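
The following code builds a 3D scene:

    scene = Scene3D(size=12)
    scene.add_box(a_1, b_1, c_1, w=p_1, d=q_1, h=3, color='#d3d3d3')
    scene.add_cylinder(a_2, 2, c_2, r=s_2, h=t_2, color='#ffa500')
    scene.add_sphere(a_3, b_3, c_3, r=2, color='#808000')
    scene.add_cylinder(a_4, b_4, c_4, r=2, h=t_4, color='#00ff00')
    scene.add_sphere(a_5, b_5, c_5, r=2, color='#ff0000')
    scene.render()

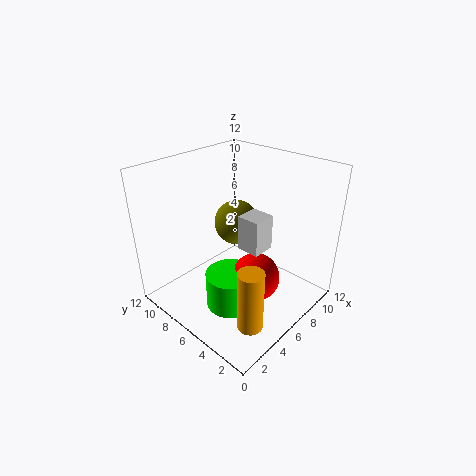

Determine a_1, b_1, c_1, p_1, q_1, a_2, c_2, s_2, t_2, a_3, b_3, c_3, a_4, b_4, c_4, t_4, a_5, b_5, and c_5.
a_1 = 6, b_1 = 4, c_1 = 5, p_1 = 2, q_1 = 2, a_2 = 3, c_2 = 1, s_2 = 1, t_2 = 5, a_3 = 8, b_3 = 8, c_3 = 6, a_4 = 4, b_4 = 5, c_4 = 1, t_4 = 3, a_5 = 6, b_5 = 4, c_5 = 3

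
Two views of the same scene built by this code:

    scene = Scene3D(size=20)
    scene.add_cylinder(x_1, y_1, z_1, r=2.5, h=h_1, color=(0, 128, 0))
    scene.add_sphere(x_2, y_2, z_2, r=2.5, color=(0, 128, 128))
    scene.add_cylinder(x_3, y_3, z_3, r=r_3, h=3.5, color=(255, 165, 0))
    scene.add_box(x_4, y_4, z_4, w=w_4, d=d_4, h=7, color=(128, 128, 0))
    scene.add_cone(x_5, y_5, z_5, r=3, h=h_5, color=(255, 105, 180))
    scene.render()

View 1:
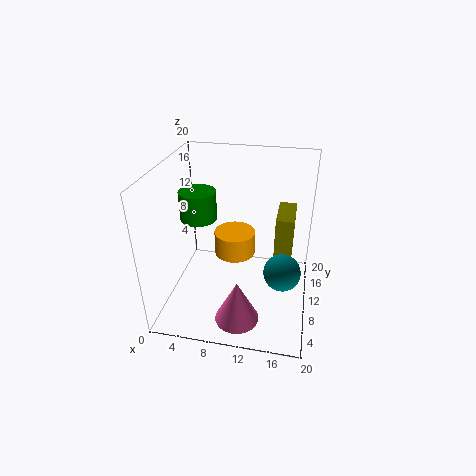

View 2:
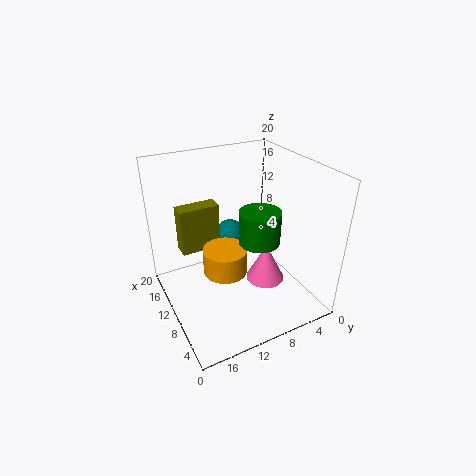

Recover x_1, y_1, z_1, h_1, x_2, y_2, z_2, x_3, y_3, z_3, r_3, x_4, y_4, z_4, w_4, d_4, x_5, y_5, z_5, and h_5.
x_1 = 4.5
y_1 = 10
z_1 = 12.5
h_1 = 4
x_2 = 16.5
y_2 = 8
z_2 = 6.5
x_3 = 9
y_3 = 12.5
z_3 = 6
r_3 = 3
x_4 = 15
y_4 = 10.5
z_4 = 6
w_4 = 2.5
d_4 = 6
x_5 = 11
y_5 = 4.5
z_5 = 0.5
h_5 = 6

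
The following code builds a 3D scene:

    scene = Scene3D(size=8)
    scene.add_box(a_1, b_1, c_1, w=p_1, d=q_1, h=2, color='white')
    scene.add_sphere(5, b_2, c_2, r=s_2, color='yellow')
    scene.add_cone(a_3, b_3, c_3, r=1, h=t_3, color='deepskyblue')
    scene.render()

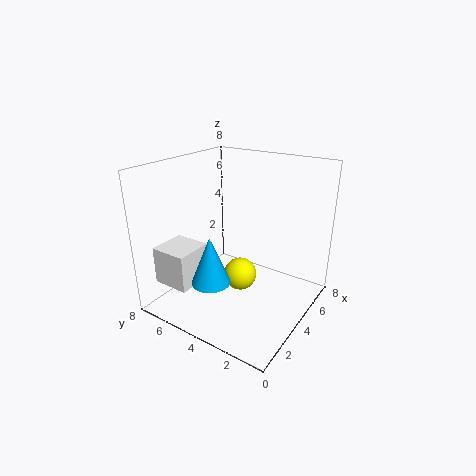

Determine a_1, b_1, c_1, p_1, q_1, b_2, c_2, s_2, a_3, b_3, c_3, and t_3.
a_1 = 0.5
b_1 = 5
c_1 = 2
p_1 = 2
q_1 = 2
b_2 = 4.5
c_2 = 1
s_2 = 1
a_3 = 1.5
b_3 = 4
c_3 = 2.5
t_3 = 2.5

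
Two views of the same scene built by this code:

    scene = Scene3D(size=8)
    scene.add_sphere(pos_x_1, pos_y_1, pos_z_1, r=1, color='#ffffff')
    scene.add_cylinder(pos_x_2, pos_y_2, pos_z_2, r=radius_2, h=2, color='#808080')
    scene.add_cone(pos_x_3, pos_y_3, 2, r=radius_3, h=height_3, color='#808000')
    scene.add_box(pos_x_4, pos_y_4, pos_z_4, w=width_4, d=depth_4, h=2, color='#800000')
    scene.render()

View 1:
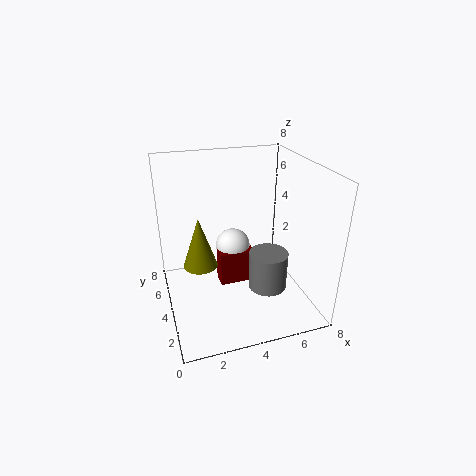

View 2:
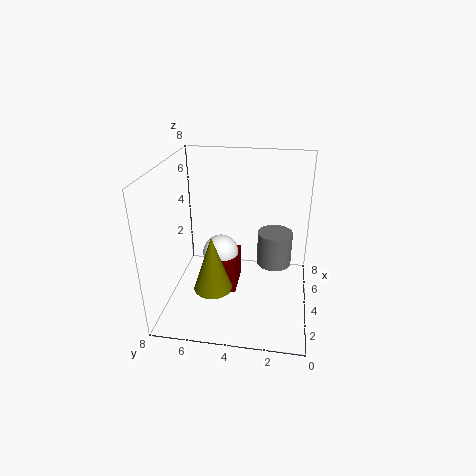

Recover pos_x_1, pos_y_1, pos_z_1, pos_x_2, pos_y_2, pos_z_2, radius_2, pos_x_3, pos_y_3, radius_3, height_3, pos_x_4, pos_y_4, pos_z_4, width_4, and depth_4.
pos_x_1 = 4, pos_y_1 = 5, pos_z_1 = 3, pos_x_2 = 5, pos_y_2 = 2, pos_z_2 = 2, radius_2 = 1, pos_x_3 = 2, pos_y_3 = 5, radius_3 = 1, height_3 = 3, pos_x_4 = 3, pos_y_4 = 4, pos_z_4 = 1, width_4 = 2, depth_4 = 1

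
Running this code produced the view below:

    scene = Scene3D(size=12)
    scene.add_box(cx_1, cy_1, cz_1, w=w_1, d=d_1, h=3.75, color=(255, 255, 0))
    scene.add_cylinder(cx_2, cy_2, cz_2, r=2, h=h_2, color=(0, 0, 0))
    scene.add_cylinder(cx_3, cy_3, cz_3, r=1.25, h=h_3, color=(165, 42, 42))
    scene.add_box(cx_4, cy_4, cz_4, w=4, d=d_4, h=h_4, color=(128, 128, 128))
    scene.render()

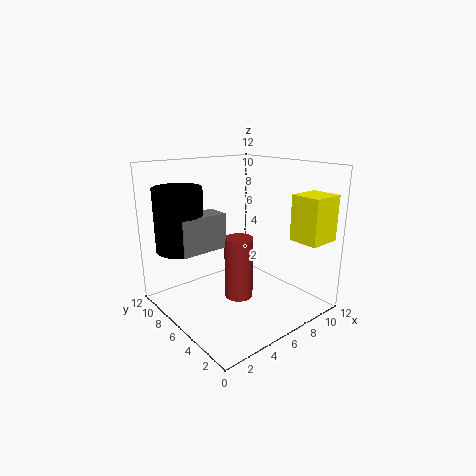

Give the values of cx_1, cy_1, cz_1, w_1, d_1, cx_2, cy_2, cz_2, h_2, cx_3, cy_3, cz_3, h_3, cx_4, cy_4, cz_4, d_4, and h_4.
cx_1 = 9, cy_1 = 0.5, cz_1 = 6, w_1 = 2.75, d_1 = 2.5, cx_2 = 2.25, cy_2 = 9, cz_2 = 5, h_2 = 5.25, cx_3 = 6.5, cy_3 = 6.5, cz_3 = 0.25, h_3 = 5.5, cx_4 = 1.5, cy_4 = 7, cz_4 = 5, d_4 = 2, h_4 = 3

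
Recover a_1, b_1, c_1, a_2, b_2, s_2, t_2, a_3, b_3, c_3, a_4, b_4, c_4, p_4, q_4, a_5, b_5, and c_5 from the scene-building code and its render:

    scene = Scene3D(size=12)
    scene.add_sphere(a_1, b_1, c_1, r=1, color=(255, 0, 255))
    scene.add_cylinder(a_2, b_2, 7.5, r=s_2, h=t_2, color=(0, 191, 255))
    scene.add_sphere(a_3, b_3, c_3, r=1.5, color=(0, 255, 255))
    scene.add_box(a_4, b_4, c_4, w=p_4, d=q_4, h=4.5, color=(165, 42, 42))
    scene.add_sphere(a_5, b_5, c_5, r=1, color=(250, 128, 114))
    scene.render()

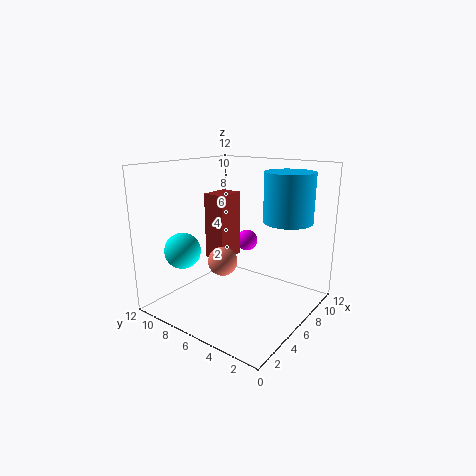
a_1 = 9.5, b_1 = 7.5, c_1 = 4.5, a_2 = 8, b_2 = 2.5, s_2 = 2, t_2 = 4, a_3 = 3, b_3 = 9.5, c_3 = 5, a_4 = 1.5, b_4 = 4, c_4 = 6, p_4 = 2, q_4 = 1.5, a_5 = 1.5, b_5 = 4, c_5 = 6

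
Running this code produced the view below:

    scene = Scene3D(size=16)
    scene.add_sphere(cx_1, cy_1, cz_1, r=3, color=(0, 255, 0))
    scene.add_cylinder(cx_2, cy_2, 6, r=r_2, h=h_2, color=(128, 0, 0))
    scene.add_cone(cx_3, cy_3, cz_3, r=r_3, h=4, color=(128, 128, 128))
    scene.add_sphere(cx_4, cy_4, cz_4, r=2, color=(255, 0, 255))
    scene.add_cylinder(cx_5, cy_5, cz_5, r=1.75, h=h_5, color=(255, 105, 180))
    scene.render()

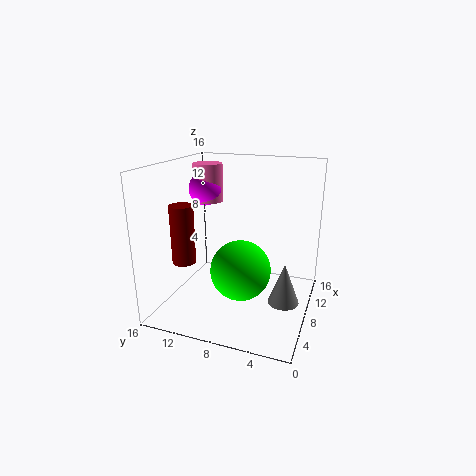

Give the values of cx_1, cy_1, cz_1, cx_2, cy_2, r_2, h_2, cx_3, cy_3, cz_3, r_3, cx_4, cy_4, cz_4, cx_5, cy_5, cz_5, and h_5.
cx_1 = 4, cy_1 = 6.25, cz_1 = 6.25, cx_2 = 4.25, cy_2 = 12.75, r_2 = 1.25, h_2 = 6.25, cx_3 = 3.75, cy_3 = 1.75, cz_3 = 3.75, r_3 = 1.5, cx_4 = 11, cy_4 = 13.25, cz_4 = 12.5, cx_5 = 11.25, cy_5 = 13, cz_5 = 11, h_5 = 4.5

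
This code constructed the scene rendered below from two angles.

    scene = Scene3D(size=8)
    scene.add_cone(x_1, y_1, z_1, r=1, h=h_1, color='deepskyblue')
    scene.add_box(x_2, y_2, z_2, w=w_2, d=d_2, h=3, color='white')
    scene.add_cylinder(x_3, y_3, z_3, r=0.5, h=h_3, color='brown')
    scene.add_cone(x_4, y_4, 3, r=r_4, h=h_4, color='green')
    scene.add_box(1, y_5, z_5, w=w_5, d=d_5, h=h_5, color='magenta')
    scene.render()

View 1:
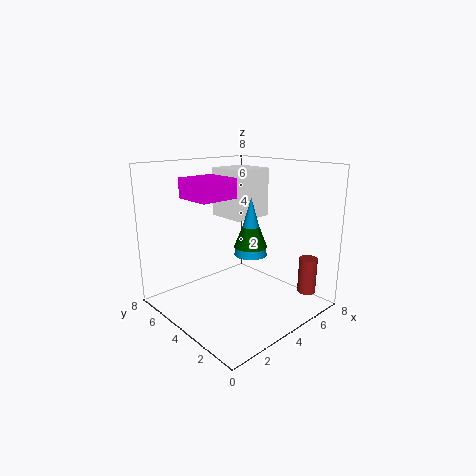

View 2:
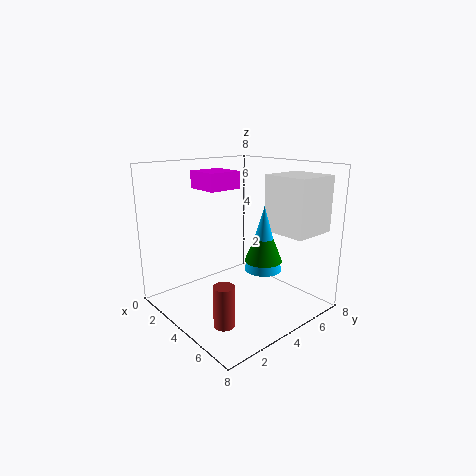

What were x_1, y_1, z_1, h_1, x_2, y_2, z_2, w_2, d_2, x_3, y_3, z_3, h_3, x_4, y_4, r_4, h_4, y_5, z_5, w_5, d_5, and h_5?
x_1 = 5.5; y_1 = 4.5; z_1 = 2.5; h_1 = 3.5; x_2 = 5; y_2 = 5; z_2 = 4.5; w_2 = 2.5; d_2 = 2.5; x_3 = 6.5; y_3 = 1; z_3 = 1; h_3 = 2; x_4 = 5.5; y_4 = 4.5; r_4 = 1; h_4 = 2.5; y_5 = 3; z_5 = 6.5; w_5 = 2; d_5 = 2; h_5 = 1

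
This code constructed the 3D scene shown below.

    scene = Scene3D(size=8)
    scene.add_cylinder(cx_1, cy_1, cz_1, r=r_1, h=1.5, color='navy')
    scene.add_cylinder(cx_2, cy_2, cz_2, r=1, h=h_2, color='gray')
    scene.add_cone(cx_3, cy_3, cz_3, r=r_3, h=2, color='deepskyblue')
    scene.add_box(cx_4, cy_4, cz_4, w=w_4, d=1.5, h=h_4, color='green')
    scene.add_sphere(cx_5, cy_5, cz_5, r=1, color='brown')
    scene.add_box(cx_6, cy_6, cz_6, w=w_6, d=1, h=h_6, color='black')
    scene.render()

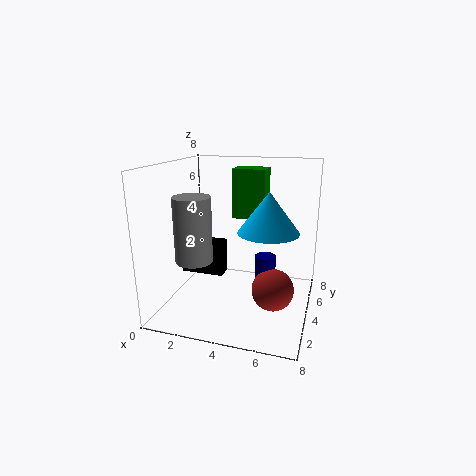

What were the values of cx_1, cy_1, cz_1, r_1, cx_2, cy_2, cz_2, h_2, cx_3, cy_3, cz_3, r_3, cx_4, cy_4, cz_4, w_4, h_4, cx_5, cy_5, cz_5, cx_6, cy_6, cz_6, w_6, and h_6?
cx_1 = 6, cy_1 = 2, cz_1 = 2.5, r_1 = 0.5, cx_2 = 2, cy_2 = 2.5, cz_2 = 3, h_2 = 3.5, cx_3 = 6, cy_3 = 2.5, cz_3 = 5, r_3 = 1.5, cx_4 = 3, cy_4 = 6, cz_4 = 4.5, w_4 = 2, h_4 = 3, cx_5 = 6.5, cy_5 = 1.5, cz_5 = 2.5, cx_6 = 0.5, cy_6 = 4, cz_6 = 1.5, w_6 = 2.5, h_6 = 2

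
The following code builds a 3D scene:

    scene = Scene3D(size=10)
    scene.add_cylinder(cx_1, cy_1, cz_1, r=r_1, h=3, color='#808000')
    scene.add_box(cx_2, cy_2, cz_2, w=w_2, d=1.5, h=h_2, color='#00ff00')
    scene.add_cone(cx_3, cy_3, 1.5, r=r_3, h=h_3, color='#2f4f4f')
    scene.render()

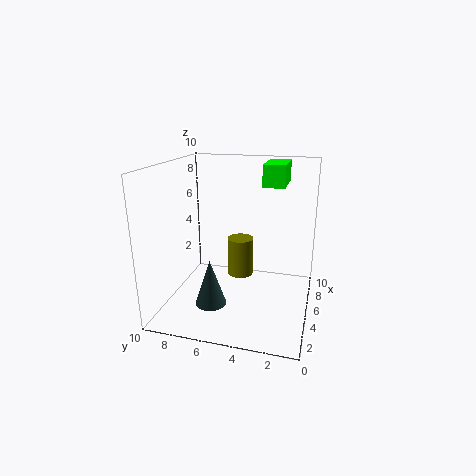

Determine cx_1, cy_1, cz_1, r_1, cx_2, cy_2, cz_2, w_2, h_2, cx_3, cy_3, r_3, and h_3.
cx_1 = 7.5; cy_1 = 5.5; cz_1 = 1; r_1 = 1; cx_2 = 5.5; cy_2 = 2; cz_2 = 8.5; w_2 = 3; h_2 = 1.5; cx_3 = 2; cy_3 = 6; r_3 = 1; h_3 = 3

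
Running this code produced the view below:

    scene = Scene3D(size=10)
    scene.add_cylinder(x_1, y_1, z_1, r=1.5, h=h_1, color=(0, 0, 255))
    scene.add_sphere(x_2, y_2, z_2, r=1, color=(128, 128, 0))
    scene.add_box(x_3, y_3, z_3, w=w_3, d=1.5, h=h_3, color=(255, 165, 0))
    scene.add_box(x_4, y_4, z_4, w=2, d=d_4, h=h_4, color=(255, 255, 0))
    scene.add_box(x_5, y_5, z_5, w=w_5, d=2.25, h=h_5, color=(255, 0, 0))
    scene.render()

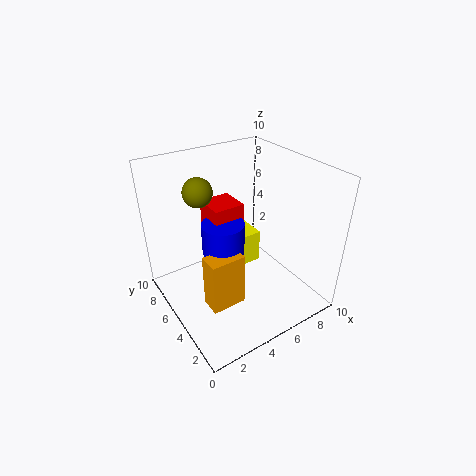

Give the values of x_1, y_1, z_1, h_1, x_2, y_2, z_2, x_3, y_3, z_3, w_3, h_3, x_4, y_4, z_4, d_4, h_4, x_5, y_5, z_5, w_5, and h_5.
x_1 = 4.25
y_1 = 5.75
z_1 = 3.75
h_1 = 2.25
x_2 = 3
y_2 = 6.75
z_2 = 8.25
x_3 = 2.25
y_3 = 3.75
z_3 = 0.25
w_3 = 2.5
h_3 = 4
x_4 = 5.5
y_4 = 5.75
z_4 = 1.75
d_4 = 2.25
h_4 = 2.5
x_5 = 3.75
y_5 = 5.75
z_5 = 4
w_5 = 2.25
h_5 = 3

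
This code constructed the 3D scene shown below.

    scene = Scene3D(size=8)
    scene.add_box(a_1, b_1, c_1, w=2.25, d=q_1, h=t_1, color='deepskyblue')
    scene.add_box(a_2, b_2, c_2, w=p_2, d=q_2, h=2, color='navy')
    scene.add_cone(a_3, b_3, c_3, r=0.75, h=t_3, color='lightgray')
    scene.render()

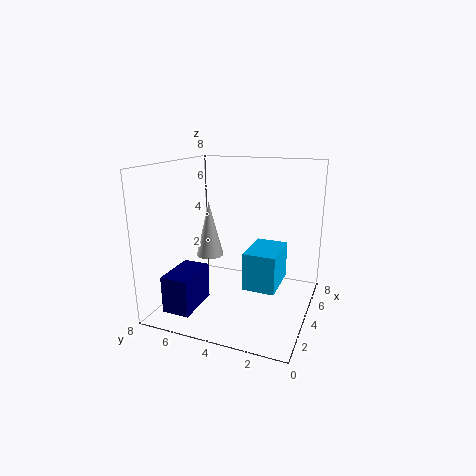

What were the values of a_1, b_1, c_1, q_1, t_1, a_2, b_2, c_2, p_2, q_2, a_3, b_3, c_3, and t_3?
a_1 = 0.75; b_1 = 1; c_1 = 2.75; q_1 = 1.5; t_1 = 1.75; a_2 = 0.75; b_2 = 5.5; c_2 = 0.5; p_2 = 2.5; q_2 = 1.5; a_3 = 3.5; b_3 = 5.5; c_3 = 3; t_3 = 3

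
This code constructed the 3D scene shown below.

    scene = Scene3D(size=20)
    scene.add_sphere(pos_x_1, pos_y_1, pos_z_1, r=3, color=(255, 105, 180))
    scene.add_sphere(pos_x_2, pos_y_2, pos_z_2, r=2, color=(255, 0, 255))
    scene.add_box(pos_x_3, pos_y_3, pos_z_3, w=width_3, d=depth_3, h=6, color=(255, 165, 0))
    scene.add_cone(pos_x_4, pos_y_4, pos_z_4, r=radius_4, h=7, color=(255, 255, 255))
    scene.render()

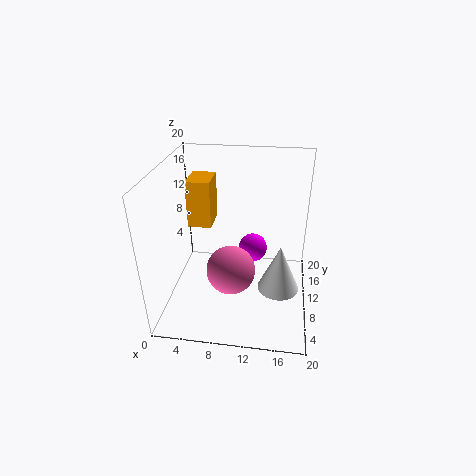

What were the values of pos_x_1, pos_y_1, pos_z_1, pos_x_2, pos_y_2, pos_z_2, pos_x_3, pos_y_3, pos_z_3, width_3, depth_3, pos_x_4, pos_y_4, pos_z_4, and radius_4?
pos_x_1 = 10, pos_y_1 = 4, pos_z_1 = 9, pos_x_2 = 12, pos_y_2 = 11, pos_z_2 = 8, pos_x_3 = 4, pos_y_3 = 7, pos_z_3 = 13, width_3 = 3, depth_3 = 4, pos_x_4 = 16, pos_y_4 = 10, pos_z_4 = 2, radius_4 = 3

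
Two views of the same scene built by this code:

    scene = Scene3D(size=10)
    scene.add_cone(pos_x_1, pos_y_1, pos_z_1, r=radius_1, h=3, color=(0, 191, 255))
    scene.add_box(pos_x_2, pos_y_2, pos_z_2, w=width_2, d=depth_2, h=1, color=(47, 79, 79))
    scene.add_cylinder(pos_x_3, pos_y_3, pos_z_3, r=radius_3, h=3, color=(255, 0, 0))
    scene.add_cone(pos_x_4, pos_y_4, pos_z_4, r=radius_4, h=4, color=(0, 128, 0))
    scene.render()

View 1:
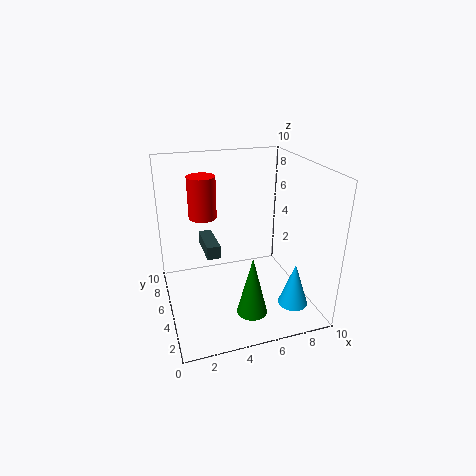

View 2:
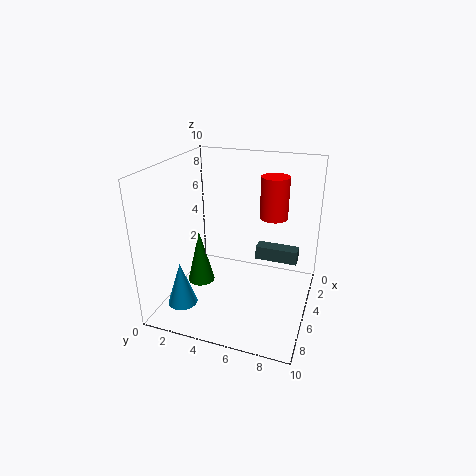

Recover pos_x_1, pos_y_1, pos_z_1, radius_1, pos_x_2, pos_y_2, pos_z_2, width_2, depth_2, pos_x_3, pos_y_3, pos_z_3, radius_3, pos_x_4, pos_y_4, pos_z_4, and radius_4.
pos_x_1 = 8, pos_y_1 = 2, pos_z_1 = 1, radius_1 = 1, pos_x_2 = 3, pos_y_2 = 6, pos_z_2 = 3, width_2 = 1, depth_2 = 3, pos_x_3 = 3, pos_y_3 = 7, pos_z_3 = 6, radius_3 = 1, pos_x_4 = 5, pos_y_4 = 2, pos_z_4 = 1, radius_4 = 1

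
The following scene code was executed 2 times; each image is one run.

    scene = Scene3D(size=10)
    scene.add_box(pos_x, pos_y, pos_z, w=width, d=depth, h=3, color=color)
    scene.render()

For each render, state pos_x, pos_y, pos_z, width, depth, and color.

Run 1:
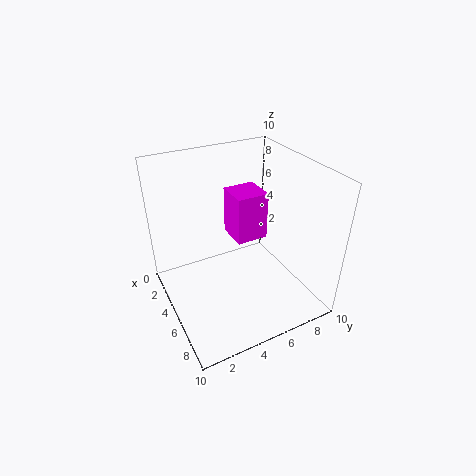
pos_x = 5
pos_y = 4
pos_z = 6
width = 2
depth = 2
color = 'magenta'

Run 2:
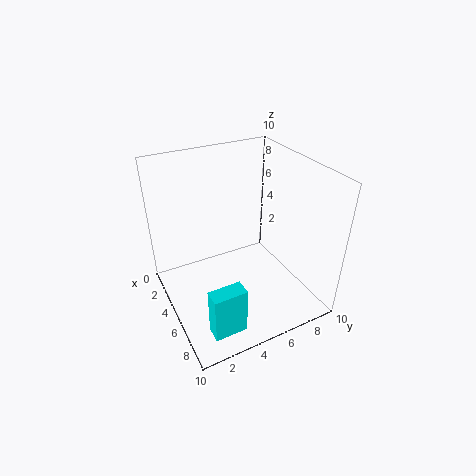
pos_x = 9
pos_y = 1
pos_z = 2
width = 1
depth = 2
color = 'cyan'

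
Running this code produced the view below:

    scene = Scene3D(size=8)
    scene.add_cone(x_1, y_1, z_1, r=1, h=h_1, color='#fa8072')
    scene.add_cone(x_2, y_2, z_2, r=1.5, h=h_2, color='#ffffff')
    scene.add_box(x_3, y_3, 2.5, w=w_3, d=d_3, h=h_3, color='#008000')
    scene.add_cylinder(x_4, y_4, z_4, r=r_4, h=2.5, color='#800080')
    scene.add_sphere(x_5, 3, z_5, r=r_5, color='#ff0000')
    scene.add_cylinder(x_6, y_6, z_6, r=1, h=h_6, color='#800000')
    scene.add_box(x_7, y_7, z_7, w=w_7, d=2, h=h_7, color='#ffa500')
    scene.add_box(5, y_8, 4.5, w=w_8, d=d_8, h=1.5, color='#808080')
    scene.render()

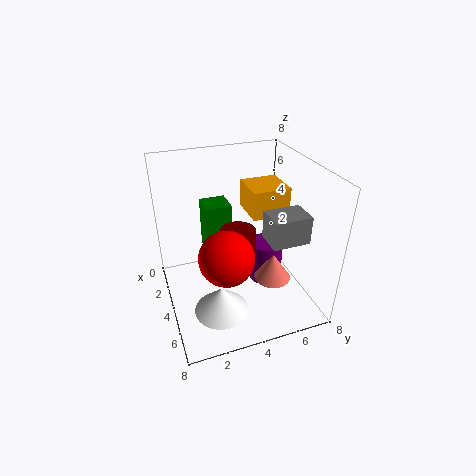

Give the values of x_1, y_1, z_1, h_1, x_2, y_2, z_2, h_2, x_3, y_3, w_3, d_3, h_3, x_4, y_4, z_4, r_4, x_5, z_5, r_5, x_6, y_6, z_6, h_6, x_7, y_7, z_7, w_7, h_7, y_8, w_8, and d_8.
x_1 = 5.5; y_1 = 5.5; z_1 = 2; h_1 = 1.5; x_2 = 5.5; y_2 = 2.5; z_2 = 0.5; h_2 = 1.5; x_3 = 1.5; y_3 = 2.5; w_3 = 1.5; d_3 = 1.5; h_3 = 3; x_4 = 3.5; y_4 = 6; z_4 = 0.5; r_4 = 1; x_5 = 5; z_5 = 3.5; r_5 = 1.5; x_6 = 4; y_6 = 4; z_6 = 3; h_6 = 1.5; x_7 = 3; y_7 = 4.5; z_7 = 5.5; w_7 = 2; h_7 = 1.5; y_8 = 5; w_8 = 1.5; d_8 = 2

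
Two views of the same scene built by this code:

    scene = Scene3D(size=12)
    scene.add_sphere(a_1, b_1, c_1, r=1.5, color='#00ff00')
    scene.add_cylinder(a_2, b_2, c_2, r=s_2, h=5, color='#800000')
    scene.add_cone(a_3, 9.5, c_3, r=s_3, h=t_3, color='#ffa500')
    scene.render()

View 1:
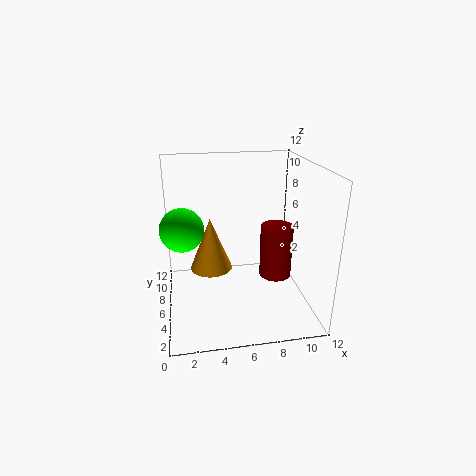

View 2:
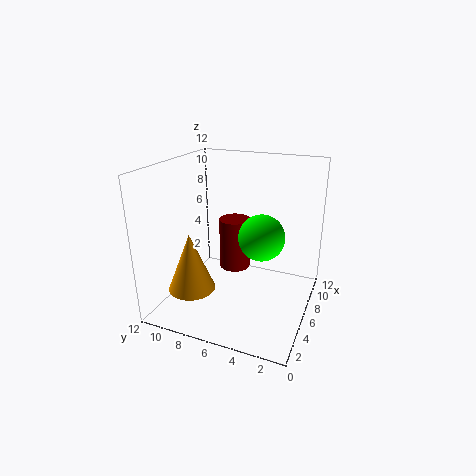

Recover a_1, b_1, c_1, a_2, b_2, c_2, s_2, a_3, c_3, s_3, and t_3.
a_1 = 1.5, b_1 = 2.5, c_1 = 8.5, a_2 = 10, b_2 = 8, c_2 = 1, s_2 = 1.5, a_3 = 4, c_3 = 1.5, s_3 = 2, t_3 = 5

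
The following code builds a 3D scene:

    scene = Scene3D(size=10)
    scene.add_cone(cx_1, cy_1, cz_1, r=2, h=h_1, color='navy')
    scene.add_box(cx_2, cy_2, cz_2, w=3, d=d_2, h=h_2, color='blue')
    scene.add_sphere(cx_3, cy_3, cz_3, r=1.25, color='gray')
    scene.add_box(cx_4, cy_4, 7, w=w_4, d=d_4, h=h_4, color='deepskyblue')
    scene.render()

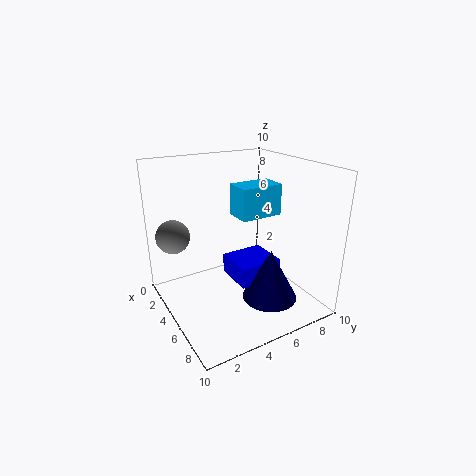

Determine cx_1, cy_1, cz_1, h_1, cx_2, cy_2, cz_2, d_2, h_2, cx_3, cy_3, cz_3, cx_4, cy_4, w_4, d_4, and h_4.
cx_1 = 6.25; cy_1 = 7; cz_1 = 0.25; h_1 = 3.75; cx_2 = 2.75; cy_2 = 5; cz_2 = 1.25; d_2 = 3.25; h_2 = 1.5; cx_3 = 1.5; cy_3 = 1.5; cz_3 = 4.5; cx_4 = 5.25; cy_4 = 4.25; w_4 = 1.75; d_4 = 2.75; h_4 = 2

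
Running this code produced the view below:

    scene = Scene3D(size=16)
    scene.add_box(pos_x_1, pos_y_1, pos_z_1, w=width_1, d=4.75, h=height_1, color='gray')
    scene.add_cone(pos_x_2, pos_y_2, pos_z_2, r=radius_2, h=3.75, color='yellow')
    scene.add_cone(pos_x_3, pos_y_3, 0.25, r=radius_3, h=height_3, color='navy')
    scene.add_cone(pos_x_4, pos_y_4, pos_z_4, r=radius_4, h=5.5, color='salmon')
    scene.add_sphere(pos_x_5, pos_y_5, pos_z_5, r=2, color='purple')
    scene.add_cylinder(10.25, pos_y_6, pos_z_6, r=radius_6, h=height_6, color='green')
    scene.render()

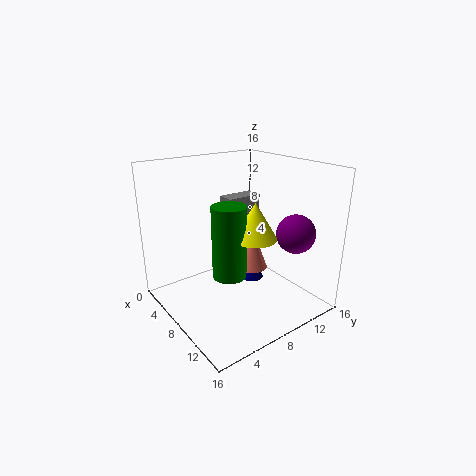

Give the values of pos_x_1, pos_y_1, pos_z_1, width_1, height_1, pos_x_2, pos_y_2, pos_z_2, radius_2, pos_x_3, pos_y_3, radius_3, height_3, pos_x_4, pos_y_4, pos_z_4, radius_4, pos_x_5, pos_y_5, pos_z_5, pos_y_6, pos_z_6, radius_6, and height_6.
pos_x_1 = 0.75; pos_y_1 = 10.5; pos_z_1 = 7.25; width_1 = 2.25; height_1 = 3.5; pos_x_2 = 11.5; pos_y_2 = 7.5; pos_z_2 = 9.25; radius_2 = 2.25; pos_x_3 = 5; pos_y_3 = 12.5; radius_3 = 1.5; height_3 = 2.5; pos_x_4 = 5; pos_y_4 = 12.5; pos_z_4 = 1.75; radius_4 = 2; pos_x_5 = 13.5; pos_y_5 = 11.25; pos_z_5 = 9.5; pos_y_6 = 5.25; pos_z_6 = 5.25; radius_6 = 1.75; height_6 = 7.5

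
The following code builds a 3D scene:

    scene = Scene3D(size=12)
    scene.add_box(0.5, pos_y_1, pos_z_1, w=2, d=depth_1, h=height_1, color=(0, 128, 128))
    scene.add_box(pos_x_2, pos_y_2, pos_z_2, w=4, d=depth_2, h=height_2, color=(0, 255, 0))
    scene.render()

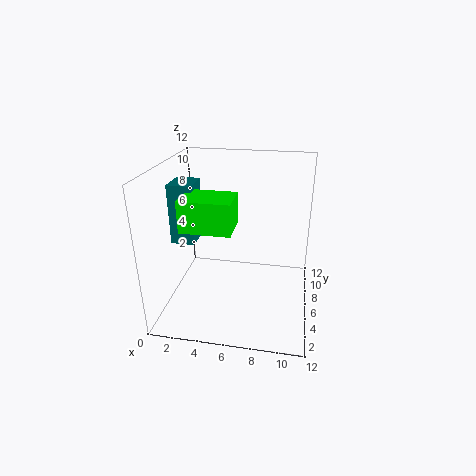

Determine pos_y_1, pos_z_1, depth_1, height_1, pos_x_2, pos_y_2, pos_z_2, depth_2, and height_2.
pos_y_1 = 5; pos_z_1 = 5.5; depth_1 = 2.5; height_1 = 5; pos_x_2 = 2; pos_y_2 = 3; pos_z_2 = 7.5; depth_2 = 3; height_2 = 2.5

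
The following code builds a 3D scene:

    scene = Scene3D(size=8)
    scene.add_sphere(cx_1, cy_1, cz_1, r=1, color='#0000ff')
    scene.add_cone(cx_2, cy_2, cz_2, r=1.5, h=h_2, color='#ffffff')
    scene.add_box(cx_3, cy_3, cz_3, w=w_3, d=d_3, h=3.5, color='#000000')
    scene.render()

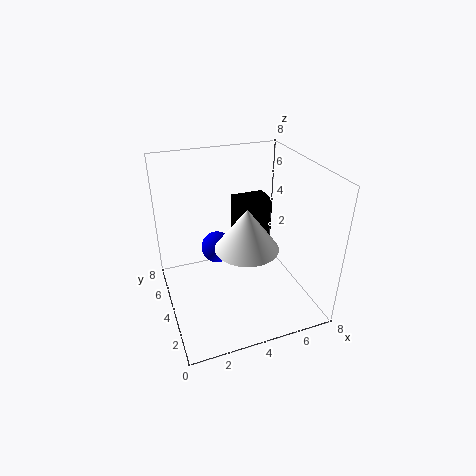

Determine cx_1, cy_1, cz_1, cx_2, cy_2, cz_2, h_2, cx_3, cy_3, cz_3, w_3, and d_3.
cx_1 = 3.5
cy_1 = 6.5
cz_1 = 2
cx_2 = 3.5
cy_2 = 1.5
cz_2 = 5
h_2 = 2
cx_3 = 4.5
cy_3 = 5
cz_3 = 2
w_3 = 2
d_3 = 1.5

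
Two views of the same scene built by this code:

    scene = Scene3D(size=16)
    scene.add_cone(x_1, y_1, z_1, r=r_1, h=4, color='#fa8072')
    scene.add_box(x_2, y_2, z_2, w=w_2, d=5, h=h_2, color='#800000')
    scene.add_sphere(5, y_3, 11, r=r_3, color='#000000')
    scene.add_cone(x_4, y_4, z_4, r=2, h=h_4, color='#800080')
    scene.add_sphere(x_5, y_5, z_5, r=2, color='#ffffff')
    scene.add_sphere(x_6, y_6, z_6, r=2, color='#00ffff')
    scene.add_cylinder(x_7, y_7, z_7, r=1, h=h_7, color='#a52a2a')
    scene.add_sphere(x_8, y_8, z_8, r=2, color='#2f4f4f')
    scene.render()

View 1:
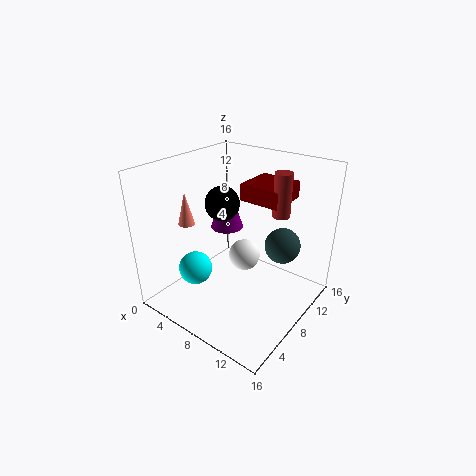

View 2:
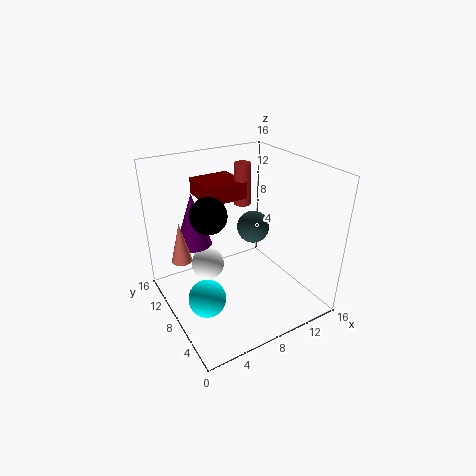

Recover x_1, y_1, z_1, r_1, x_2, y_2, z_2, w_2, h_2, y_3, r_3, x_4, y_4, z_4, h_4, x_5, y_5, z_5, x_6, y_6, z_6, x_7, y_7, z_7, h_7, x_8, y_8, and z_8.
x_1 = 1, y_1 = 7, z_1 = 8, r_1 = 1, x_2 = 6, y_2 = 11, z_2 = 11, w_2 = 5, h_2 = 2, y_3 = 9, r_3 = 2, x_4 = 4, y_4 = 11, z_4 = 7, h_4 = 6, x_5 = 6, y_5 = 12, z_5 = 3, x_6 = 3, y_6 = 6, z_6 = 3, x_7 = 11, y_7 = 12, z_7 = 10, h_7 = 5, x_8 = 12, y_8 = 11, z_8 = 7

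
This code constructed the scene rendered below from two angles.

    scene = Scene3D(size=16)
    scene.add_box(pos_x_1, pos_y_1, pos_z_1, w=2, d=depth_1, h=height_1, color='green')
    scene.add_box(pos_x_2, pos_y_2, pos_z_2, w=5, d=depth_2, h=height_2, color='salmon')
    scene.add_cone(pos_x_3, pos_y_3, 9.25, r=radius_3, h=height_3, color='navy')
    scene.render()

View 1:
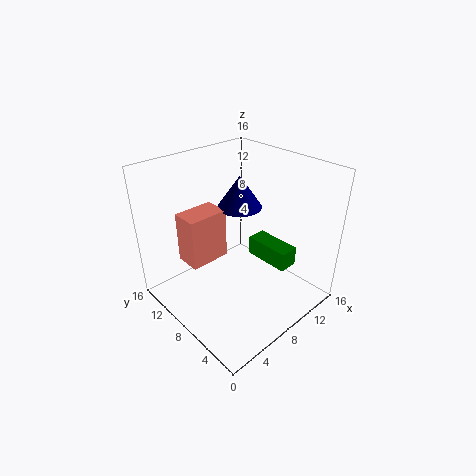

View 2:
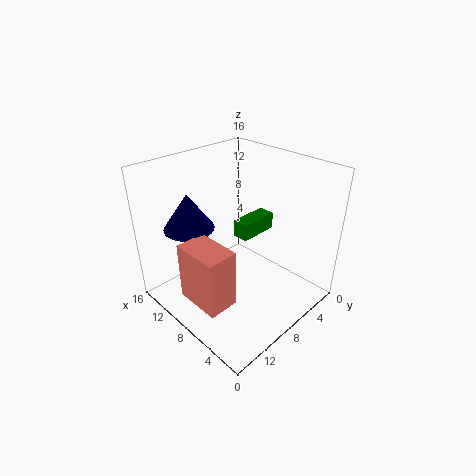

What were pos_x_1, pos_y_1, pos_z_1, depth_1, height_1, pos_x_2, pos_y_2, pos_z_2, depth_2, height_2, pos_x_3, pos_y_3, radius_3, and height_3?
pos_x_1 = 8.25
pos_y_1 = 1.75
pos_z_1 = 6.75
depth_1 = 4.75
height_1 = 2
pos_x_2 = 4.5
pos_y_2 = 11.75
pos_z_2 = 3.25
depth_2 = 3.25
height_2 = 6.25
pos_x_3 = 11.75
pos_y_3 = 11.75
radius_3 = 2.75
height_3 = 4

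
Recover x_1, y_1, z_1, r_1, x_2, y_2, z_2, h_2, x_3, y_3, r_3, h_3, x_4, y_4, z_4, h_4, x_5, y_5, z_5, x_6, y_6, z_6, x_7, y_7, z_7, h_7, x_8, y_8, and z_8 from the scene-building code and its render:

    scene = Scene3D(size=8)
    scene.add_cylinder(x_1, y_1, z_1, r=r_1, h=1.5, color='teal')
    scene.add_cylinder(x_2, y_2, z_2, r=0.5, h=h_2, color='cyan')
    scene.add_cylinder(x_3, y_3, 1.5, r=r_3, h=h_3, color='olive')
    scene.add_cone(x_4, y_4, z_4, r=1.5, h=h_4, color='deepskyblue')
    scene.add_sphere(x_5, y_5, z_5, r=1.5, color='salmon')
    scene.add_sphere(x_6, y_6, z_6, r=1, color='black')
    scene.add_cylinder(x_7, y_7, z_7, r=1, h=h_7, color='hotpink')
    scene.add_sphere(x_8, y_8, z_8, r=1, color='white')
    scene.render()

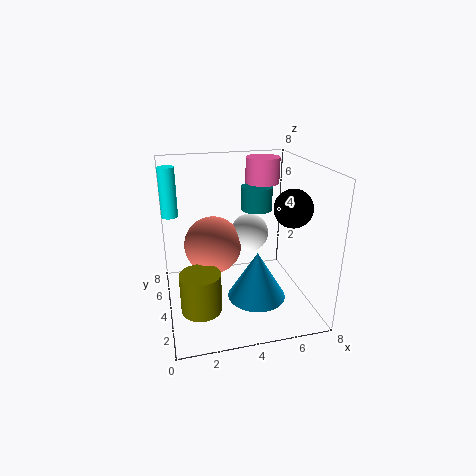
x_1 = 6; y_1 = 7; z_1 = 4.5; r_1 = 1; x_2 = 0.5; y_2 = 7; z_2 = 4.5; h_2 = 3; x_3 = 1.5; y_3 = 1.5; r_3 = 1; h_3 = 2; x_4 = 4.5; y_4 = 2; z_4 = 1.5; h_4 = 2.5; x_5 = 2.5; y_5 = 3.5; z_5 = 4; x_6 = 6.5; y_6 = 2.5; z_6 = 6; x_7 = 6; y_7 = 6; z_7 = 6.5; h_7 = 1.5; x_8 = 4.5; y_8 = 3.5; z_8 = 4.5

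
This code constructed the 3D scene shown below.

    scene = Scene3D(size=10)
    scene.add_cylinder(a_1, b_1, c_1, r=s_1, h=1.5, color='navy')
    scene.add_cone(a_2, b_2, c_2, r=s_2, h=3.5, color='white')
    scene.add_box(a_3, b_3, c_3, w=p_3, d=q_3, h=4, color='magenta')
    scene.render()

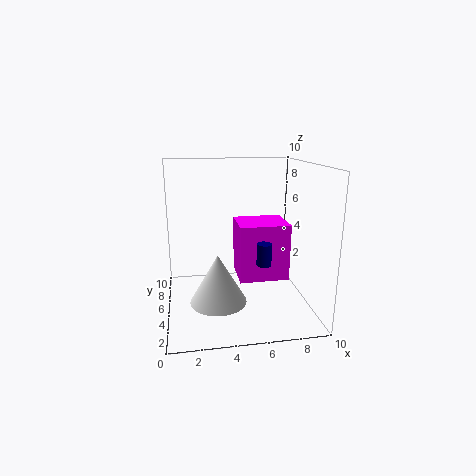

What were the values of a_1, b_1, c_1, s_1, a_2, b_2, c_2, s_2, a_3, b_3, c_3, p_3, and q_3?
a_1 = 6.5; b_1 = 3.5; c_1 = 3.5; s_1 = 0.5; a_2 = 3.5; b_2 = 4.5; c_2 = 0.5; s_2 = 2; a_3 = 5; b_3 = 4; c_3 = 2; p_3 = 3.5; q_3 = 3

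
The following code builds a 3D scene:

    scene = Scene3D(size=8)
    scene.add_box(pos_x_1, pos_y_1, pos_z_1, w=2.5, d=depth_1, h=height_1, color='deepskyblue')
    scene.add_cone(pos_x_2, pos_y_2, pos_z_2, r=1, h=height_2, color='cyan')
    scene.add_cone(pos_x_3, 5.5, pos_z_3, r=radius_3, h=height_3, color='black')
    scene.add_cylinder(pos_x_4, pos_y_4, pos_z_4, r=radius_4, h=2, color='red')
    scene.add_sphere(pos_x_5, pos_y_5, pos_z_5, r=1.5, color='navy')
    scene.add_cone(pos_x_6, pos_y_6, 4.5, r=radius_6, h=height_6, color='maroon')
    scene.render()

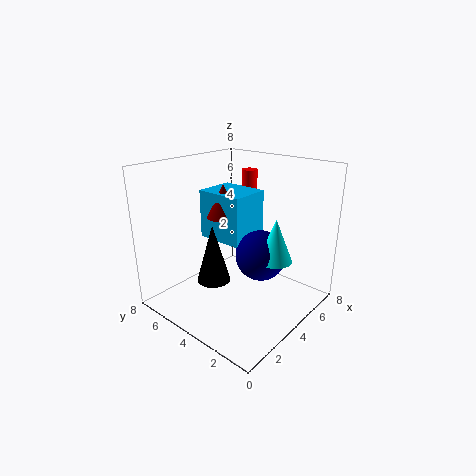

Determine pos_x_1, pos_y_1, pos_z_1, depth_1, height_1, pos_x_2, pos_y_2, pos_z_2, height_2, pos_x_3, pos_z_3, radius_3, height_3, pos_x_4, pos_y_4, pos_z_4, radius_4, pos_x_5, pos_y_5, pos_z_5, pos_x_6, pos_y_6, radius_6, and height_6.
pos_x_1 = 4.5, pos_y_1 = 4.5, pos_z_1 = 3, depth_1 = 3, height_1 = 3, pos_x_2 = 5.5, pos_y_2 = 2.5, pos_z_2 = 2.5, height_2 = 2.5, pos_x_3 = 3.5, pos_z_3 = 1, radius_3 = 1, height_3 = 3.5, pos_x_4 = 7.5, pos_y_4 = 6, pos_z_4 = 5, radius_4 = 0.5, pos_x_5 = 5.5, pos_y_5 = 3.5, pos_z_5 = 2.5, pos_x_6 = 5, pos_y_6 = 6, radius_6 = 1, height_6 = 2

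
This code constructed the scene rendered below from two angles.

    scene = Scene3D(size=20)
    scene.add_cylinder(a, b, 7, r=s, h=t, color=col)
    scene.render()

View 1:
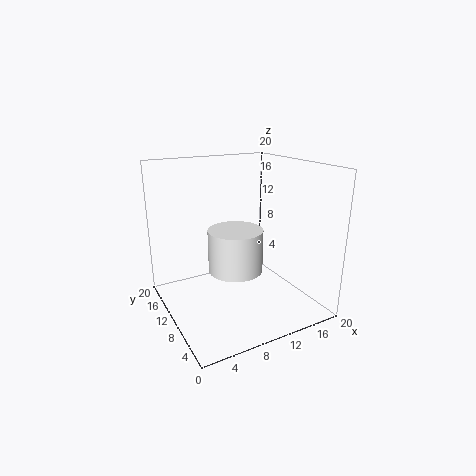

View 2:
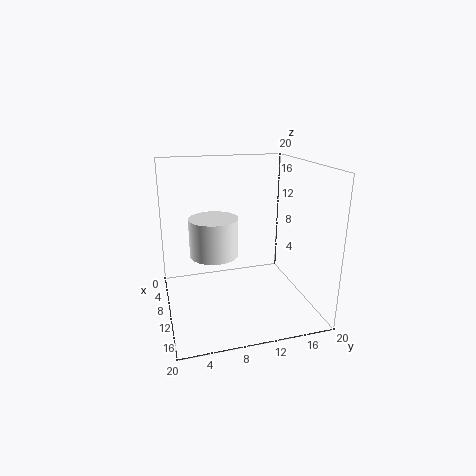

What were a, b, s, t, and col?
a = 8, b = 7, s = 3.5, t = 5.5, col = 'white'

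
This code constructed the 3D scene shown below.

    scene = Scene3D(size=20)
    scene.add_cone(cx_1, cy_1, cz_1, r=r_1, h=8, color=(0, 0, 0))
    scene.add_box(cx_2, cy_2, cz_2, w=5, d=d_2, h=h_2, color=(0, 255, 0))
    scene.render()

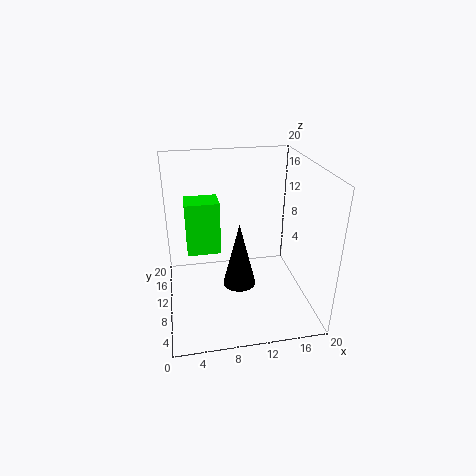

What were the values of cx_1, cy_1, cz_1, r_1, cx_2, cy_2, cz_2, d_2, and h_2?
cx_1 = 9, cy_1 = 4, cz_1 = 7, r_1 = 2, cx_2 = 3, cy_2 = 13, cz_2 = 6, d_2 = 4, h_2 = 8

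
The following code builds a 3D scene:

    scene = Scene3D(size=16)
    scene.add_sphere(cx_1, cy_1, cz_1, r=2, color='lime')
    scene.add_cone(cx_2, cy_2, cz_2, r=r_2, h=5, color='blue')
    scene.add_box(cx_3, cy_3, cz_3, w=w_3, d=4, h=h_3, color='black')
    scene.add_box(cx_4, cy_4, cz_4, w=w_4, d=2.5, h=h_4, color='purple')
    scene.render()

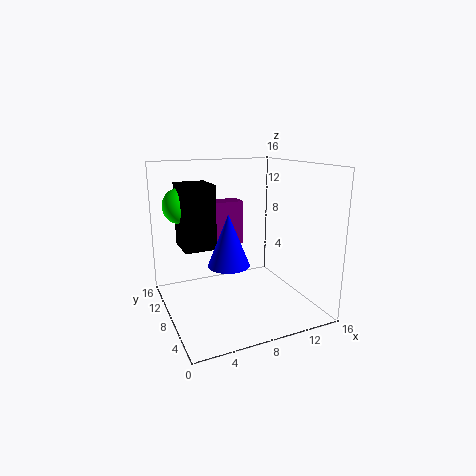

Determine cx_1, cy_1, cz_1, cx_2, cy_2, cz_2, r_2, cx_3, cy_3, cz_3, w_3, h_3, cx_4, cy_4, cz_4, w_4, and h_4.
cx_1 = 2.5; cy_1 = 11; cz_1 = 11.5; cx_2 = 5; cy_2 = 3.5; cz_2 = 7; r_2 = 2; cx_3 = 2; cy_3 = 8; cz_3 = 7; w_3 = 3.5; h_3 = 7; cx_4 = 6.5; cy_4 = 13; cz_4 = 5.5; w_4 = 4.5; h_4 = 5.5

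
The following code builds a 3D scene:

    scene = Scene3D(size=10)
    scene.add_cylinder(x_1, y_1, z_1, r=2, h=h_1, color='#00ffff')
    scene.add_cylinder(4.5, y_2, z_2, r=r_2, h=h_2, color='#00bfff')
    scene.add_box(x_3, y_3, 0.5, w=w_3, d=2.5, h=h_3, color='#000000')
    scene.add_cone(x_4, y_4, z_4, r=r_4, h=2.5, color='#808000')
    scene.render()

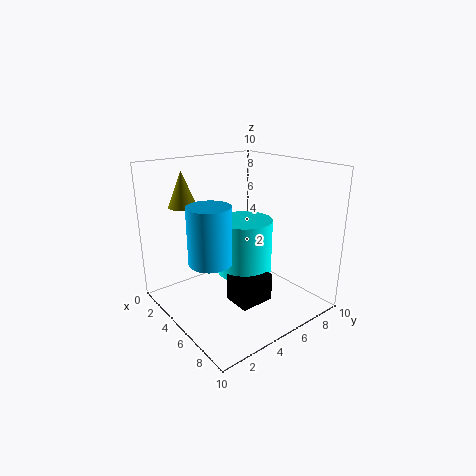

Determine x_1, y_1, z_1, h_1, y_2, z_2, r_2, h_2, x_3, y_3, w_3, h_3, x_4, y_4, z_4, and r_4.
x_1 = 4.5; y_1 = 6; z_1 = 2; h_1 = 4; y_2 = 3; z_2 = 3.5; r_2 = 1.5; h_2 = 4; x_3 = 5; y_3 = 4; w_3 = 2; h_3 = 2; x_4 = 2; y_4 = 2.5; z_4 = 7; r_4 = 1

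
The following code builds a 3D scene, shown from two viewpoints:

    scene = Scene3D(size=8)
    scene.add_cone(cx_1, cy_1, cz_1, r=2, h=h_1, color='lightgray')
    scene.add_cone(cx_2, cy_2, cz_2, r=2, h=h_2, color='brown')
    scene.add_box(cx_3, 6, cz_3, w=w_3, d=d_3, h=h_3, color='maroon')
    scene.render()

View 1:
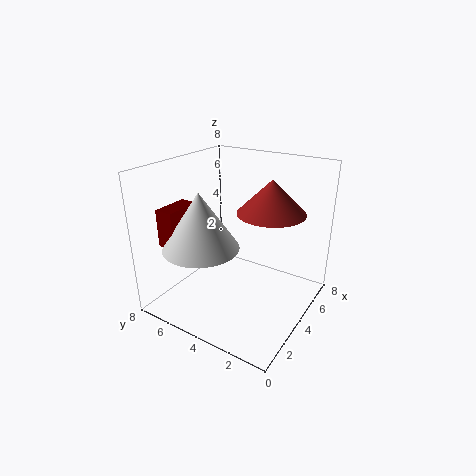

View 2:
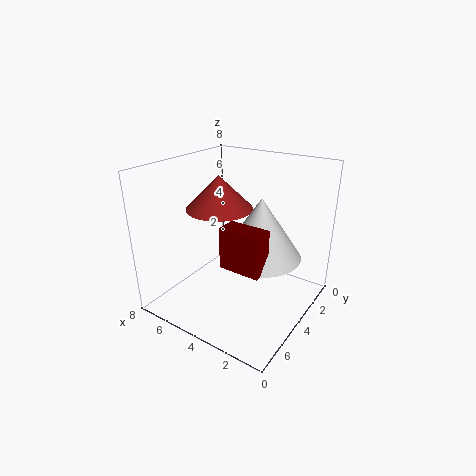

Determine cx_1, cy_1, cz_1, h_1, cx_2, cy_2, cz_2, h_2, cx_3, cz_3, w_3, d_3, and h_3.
cx_1 = 2, cy_1 = 5, cz_1 = 4, h_1 = 3, cx_2 = 6, cy_2 = 3, cz_2 = 5, h_2 = 2, cx_3 = 1, cz_3 = 4, w_3 = 2, d_3 = 1, h_3 = 2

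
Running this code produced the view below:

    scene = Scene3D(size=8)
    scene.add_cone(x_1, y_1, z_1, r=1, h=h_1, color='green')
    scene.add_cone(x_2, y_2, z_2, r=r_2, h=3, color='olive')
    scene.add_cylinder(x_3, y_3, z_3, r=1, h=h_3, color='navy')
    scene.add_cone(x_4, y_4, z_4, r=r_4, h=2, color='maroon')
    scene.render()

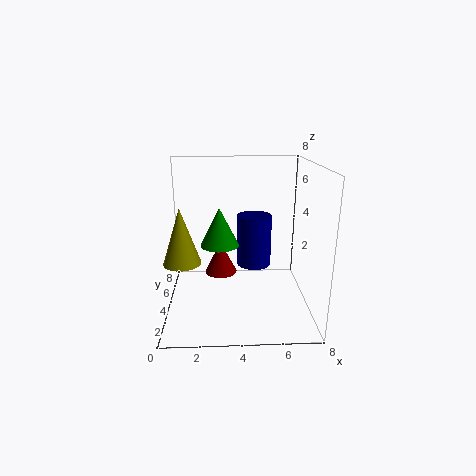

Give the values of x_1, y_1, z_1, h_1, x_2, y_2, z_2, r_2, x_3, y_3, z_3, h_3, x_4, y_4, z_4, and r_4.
x_1 = 3
y_1 = 3
z_1 = 4
h_1 = 2
x_2 = 1
y_2 = 3
z_2 = 3
r_2 = 1
x_3 = 5
y_3 = 5
z_3 = 2
h_3 = 3
x_4 = 3
y_4 = 6
z_4 = 1
r_4 = 1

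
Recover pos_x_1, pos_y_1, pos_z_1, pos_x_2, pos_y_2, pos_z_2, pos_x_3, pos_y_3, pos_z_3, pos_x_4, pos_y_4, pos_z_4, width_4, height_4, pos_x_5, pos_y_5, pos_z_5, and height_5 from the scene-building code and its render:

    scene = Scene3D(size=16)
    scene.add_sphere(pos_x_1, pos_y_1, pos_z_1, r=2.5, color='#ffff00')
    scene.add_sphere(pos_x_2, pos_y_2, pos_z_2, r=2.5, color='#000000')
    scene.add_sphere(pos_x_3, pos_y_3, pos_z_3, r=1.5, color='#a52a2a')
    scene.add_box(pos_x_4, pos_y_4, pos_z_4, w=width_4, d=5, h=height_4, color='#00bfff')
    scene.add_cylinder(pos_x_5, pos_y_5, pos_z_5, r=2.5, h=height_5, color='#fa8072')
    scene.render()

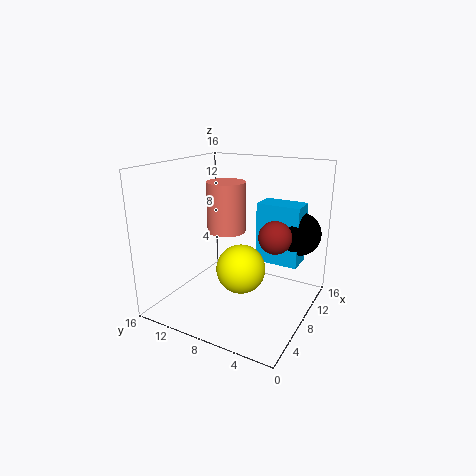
pos_x_1 = 5
pos_y_1 = 6
pos_z_1 = 6
pos_x_2 = 12.5
pos_y_2 = 2.5
pos_z_2 = 8
pos_x_3 = 4
pos_y_3 = 2
pos_z_3 = 10.5
pos_x_4 = 10.5
pos_y_4 = 2
pos_z_4 = 4.5
width_4 = 3
height_4 = 7
pos_x_5 = 13
pos_y_5 = 12.5
pos_z_5 = 6.5
height_5 = 6.5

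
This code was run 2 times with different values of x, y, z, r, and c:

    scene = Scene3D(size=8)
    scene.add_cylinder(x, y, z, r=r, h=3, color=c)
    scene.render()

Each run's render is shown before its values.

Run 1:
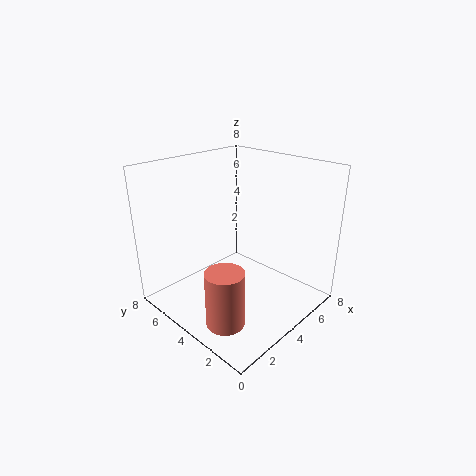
x = 1.5; y = 2.5; z = 0.5; r = 1; c = 'salmon'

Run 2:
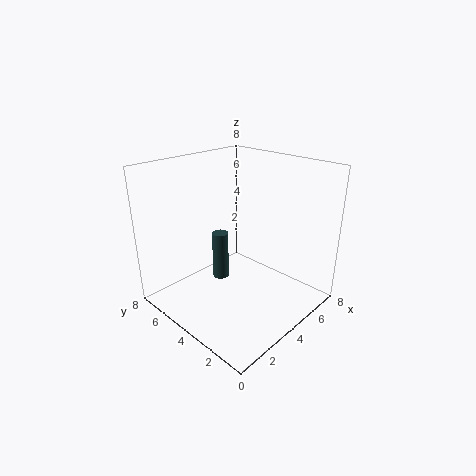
x = 4.5; y = 6; z = 0.5; r = 0.5; c = 'darkslategray'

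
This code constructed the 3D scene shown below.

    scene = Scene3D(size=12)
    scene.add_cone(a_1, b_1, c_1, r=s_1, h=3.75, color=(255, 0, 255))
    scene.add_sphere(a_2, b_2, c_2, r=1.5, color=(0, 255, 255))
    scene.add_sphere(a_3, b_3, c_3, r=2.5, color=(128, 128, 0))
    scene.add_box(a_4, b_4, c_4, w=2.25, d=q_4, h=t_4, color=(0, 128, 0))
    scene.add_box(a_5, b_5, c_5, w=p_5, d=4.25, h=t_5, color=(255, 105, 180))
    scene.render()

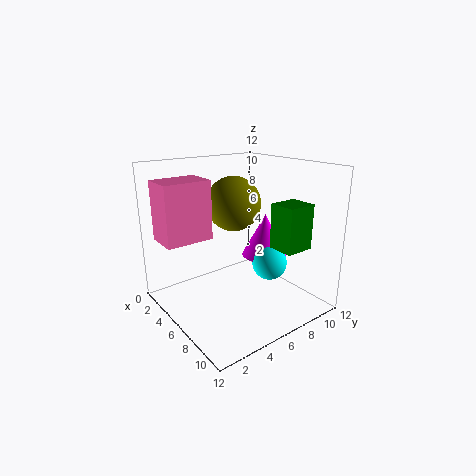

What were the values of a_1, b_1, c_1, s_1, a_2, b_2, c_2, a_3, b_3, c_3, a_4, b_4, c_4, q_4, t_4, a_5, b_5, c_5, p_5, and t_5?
a_1 = 6; b_1 = 9; c_1 = 3.75; s_1 = 2; a_2 = 7.25; b_2 = 8.5; c_2 = 3.5; a_3 = 3; b_3 = 7.75; c_3 = 8; a_4 = 7.75; b_4 = 8; c_4 = 5.25; q_4 = 2.5; t_4 = 3.75; a_5 = 0.25; b_5 = 1; c_5 = 5.25; p_5 = 3; t_5 = 5.25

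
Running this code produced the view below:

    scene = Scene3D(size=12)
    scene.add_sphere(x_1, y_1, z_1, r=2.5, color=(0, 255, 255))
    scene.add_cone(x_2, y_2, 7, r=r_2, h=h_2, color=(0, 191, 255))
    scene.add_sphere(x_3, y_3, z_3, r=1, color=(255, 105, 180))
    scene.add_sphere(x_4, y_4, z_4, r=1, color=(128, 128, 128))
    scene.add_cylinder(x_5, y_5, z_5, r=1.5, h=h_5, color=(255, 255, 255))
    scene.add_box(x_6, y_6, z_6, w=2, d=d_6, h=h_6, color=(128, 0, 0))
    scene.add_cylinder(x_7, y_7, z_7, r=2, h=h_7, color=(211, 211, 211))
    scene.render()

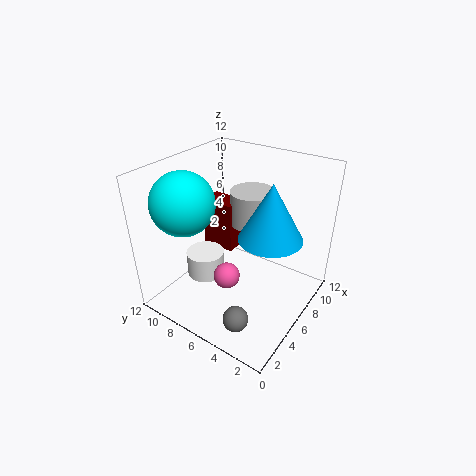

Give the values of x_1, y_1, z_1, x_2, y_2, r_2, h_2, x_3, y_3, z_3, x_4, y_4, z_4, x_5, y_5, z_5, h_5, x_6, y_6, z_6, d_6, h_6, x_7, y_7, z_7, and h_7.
x_1 = 3, y_1 = 9, z_1 = 9.5, x_2 = 6, y_2 = 3, r_2 = 2.5, h_2 = 4.5, x_3 = 3, y_3 = 5, z_3 = 4.5, x_4 = 2, y_4 = 3.5, z_4 = 1.5, x_5 = 3.5, y_5 = 7.5, z_5 = 3.5, h_5 = 2, x_6 = 7, y_6 = 7.5, z_6 = 3.5, d_6 = 3, h_6 = 4.5, x_7 = 9, y_7 = 6.5, z_7 = 6, h_7 = 3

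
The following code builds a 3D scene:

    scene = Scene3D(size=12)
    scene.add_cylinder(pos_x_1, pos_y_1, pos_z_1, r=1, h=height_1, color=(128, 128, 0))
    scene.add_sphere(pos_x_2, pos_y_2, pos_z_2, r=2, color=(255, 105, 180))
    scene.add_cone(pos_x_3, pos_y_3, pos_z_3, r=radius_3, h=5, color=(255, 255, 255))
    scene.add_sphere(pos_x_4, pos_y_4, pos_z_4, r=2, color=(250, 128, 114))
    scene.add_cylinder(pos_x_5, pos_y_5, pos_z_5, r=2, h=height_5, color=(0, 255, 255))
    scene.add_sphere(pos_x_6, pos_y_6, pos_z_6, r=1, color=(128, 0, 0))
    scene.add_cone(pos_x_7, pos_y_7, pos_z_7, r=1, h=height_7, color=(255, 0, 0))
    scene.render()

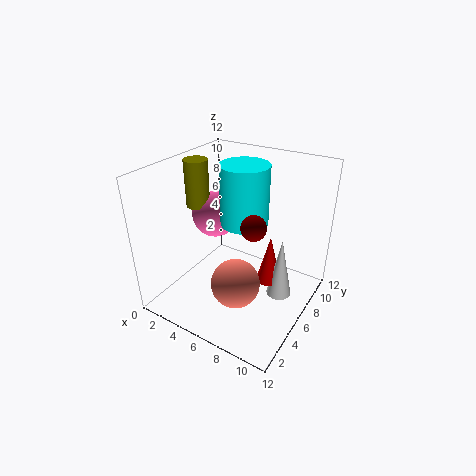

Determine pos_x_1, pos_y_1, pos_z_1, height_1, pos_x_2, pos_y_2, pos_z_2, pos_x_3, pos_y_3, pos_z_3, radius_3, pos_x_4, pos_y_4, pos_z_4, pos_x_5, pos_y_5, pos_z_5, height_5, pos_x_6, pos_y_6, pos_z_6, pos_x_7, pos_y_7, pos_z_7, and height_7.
pos_x_1 = 2, pos_y_1 = 6, pos_z_1 = 8, height_1 = 4, pos_x_2 = 3, pos_y_2 = 7, pos_z_2 = 7, pos_x_3 = 10, pos_y_3 = 6, pos_z_3 = 2, radius_3 = 1, pos_x_4 = 7, pos_y_4 = 4, pos_z_4 = 3, pos_x_5 = 6, pos_y_5 = 7, pos_z_5 = 7, height_5 = 5, pos_x_6 = 8, pos_y_6 = 5, pos_z_6 = 8, pos_x_7 = 9, pos_y_7 = 6, pos_z_7 = 3, height_7 = 4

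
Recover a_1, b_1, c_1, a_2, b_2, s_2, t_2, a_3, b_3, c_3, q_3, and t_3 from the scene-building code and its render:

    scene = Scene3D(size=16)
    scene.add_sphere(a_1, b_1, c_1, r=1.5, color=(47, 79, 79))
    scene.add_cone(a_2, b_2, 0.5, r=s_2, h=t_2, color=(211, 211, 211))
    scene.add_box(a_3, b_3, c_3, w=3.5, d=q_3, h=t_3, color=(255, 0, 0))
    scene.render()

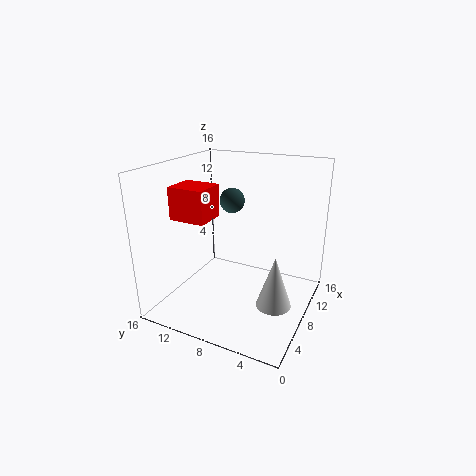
a_1 = 11.5
b_1 = 10.5
c_1 = 11
a_2 = 8
b_2 = 3.5
s_2 = 2
t_2 = 6
a_3 = 4
b_3 = 10
c_3 = 10.5
q_3 = 4
t_3 = 3.5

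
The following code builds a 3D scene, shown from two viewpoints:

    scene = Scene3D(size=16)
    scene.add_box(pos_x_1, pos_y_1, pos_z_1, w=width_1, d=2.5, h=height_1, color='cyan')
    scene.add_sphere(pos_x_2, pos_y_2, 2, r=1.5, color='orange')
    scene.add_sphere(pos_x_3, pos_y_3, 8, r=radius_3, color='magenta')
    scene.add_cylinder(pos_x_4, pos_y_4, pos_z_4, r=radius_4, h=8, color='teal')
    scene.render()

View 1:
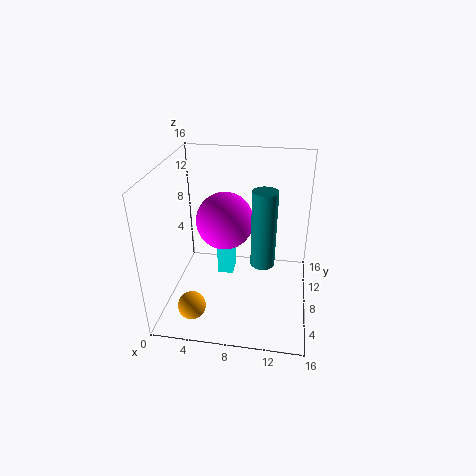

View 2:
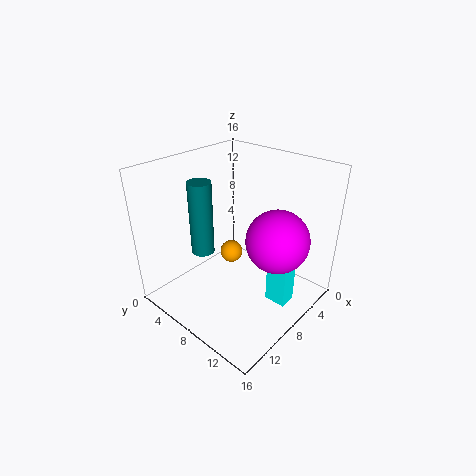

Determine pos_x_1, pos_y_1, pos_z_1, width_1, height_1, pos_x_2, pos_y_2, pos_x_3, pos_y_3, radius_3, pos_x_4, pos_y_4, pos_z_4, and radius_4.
pos_x_1 = 4.75, pos_y_1 = 11.25, pos_z_1 = 0.5, width_1 = 2, height_1 = 6.5, pos_x_2 = 3.75, pos_y_2 = 3, pos_x_3 = 5.75, pos_y_3 = 11.75, radius_3 = 3.5, pos_x_4 = 11, pos_y_4 = 5.5, pos_z_4 = 6.75, radius_4 = 1.25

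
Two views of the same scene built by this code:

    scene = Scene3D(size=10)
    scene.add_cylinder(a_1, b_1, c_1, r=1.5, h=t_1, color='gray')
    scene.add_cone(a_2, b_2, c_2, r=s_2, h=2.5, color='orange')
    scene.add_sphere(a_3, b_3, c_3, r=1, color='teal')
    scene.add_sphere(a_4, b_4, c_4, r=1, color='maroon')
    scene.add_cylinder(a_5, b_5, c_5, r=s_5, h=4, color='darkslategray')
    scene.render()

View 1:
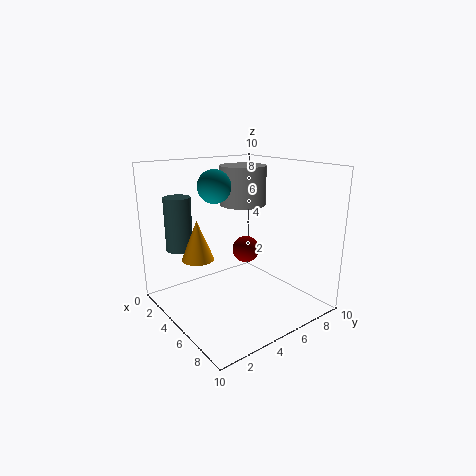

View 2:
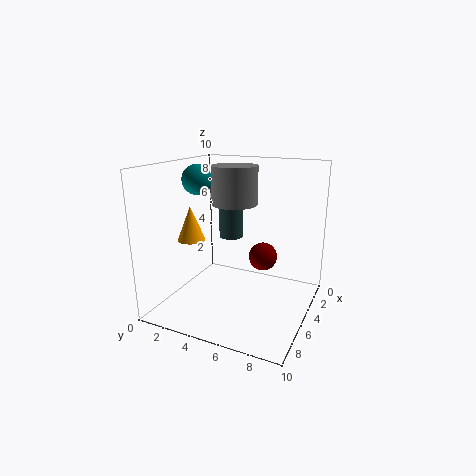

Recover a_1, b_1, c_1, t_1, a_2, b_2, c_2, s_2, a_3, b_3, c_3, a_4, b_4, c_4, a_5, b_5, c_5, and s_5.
a_1 = 5.5
b_1 = 5
c_1 = 7.5
t_1 = 2.5
a_2 = 5.5
b_2 = 1.5
c_2 = 4.5
s_2 = 1
a_3 = 6
b_3 = 2.5
c_3 = 9
a_4 = 4
b_4 = 6.5
c_4 = 3.5
a_5 = 1
b_5 = 2.5
c_5 = 3.5
s_5 = 1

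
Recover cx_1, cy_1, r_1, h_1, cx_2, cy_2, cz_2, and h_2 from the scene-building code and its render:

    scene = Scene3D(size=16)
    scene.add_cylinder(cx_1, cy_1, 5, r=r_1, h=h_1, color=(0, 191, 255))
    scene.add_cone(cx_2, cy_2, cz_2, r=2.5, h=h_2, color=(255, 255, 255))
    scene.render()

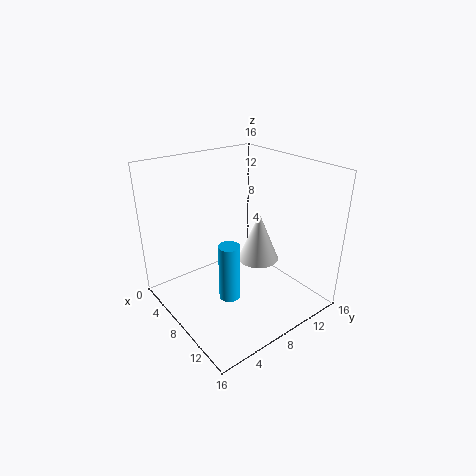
cx_1 = 12.5; cy_1 = 3.5; r_1 = 1; h_1 = 5.5; cx_2 = 7; cy_2 = 12; cz_2 = 3.5; h_2 = 6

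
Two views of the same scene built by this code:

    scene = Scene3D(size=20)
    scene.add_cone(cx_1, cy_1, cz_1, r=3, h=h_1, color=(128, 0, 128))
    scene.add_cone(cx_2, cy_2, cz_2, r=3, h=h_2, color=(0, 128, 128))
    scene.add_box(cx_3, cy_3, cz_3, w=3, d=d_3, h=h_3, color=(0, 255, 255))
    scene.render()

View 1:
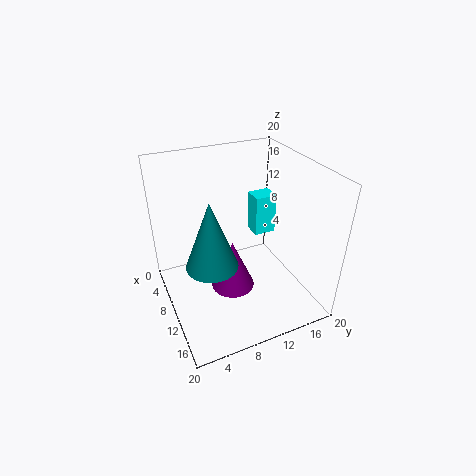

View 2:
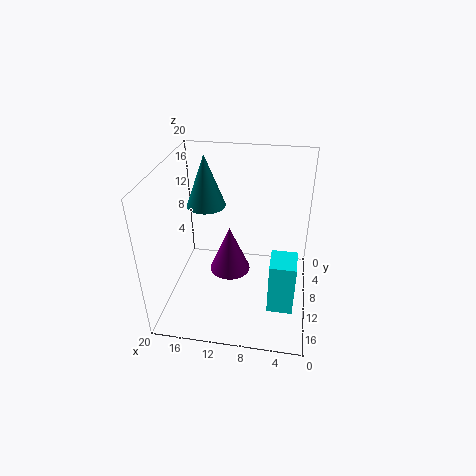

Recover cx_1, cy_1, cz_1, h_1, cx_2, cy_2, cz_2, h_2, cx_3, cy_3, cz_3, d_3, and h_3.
cx_1 = 11.5, cy_1 = 8.5, cz_1 = 3.5, h_1 = 7, cx_2 = 16, cy_2 = 4, cz_2 = 11.5, h_2 = 8, cx_3 = 2, cy_3 = 15.5, cz_3 = 6, d_3 = 3.5, h_3 = 6.5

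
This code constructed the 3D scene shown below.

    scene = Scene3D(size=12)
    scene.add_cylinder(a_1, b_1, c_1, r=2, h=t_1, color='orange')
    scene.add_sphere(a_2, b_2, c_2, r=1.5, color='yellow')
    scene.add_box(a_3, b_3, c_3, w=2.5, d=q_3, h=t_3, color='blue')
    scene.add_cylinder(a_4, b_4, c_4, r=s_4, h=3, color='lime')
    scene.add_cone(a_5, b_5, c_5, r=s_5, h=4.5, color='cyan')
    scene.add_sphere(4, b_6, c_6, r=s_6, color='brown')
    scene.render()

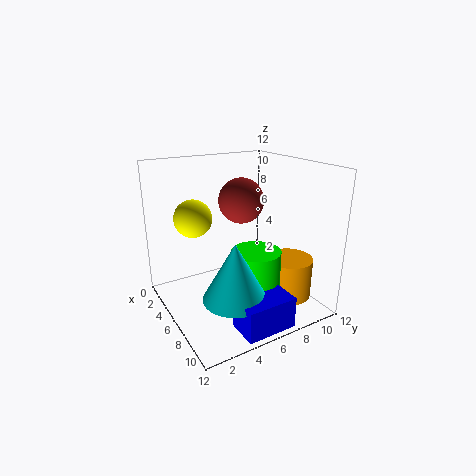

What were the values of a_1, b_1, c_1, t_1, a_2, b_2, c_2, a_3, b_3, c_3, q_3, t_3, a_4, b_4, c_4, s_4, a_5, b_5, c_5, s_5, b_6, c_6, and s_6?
a_1 = 8; b_1 = 10; c_1 = 0.5; t_1 = 3.5; a_2 = 5; b_2 = 2.5; c_2 = 8; a_3 = 9.5; b_3 = 3.5; c_3 = 0.5; q_3 = 4; t_3 = 2.5; a_4 = 8; b_4 = 6.5; c_4 = 2.5; s_4 = 2; a_5 = 9; b_5 = 4; c_5 = 2.5; s_5 = 2.5; b_6 = 7.5; c_6 = 8.5; s_6 = 2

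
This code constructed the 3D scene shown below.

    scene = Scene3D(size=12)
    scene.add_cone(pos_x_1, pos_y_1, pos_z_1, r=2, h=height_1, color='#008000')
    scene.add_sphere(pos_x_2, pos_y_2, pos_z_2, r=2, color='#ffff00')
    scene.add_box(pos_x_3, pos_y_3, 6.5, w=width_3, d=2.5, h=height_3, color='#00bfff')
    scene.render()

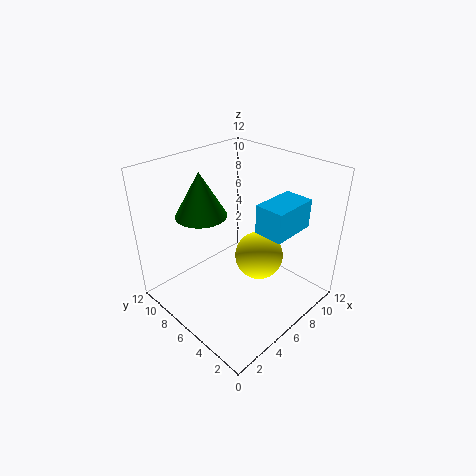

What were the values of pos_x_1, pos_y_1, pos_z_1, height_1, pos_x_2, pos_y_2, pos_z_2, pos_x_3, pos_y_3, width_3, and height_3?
pos_x_1 = 3.5, pos_y_1 = 7.5, pos_z_1 = 8.5, height_1 = 3.5, pos_x_2 = 7, pos_y_2 = 4.5, pos_z_2 = 4.5, pos_x_3 = 7, pos_y_3 = 2.5, width_3 = 4, height_3 = 2.5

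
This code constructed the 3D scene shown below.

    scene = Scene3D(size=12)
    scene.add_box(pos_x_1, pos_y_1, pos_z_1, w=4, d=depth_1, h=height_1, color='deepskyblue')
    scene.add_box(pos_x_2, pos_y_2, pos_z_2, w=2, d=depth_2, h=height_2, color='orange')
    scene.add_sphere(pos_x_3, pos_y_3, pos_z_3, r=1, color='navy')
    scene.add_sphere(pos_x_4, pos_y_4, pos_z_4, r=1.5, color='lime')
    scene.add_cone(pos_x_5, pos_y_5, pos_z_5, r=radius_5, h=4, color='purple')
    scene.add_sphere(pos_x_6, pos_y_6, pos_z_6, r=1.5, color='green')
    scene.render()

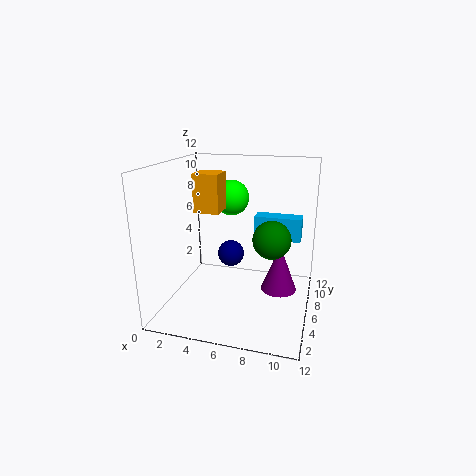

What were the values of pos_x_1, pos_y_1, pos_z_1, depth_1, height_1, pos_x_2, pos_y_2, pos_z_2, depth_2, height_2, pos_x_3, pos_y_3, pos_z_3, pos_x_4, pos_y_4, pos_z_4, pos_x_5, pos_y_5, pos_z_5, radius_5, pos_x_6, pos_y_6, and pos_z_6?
pos_x_1 = 7
pos_y_1 = 7.5
pos_z_1 = 5.5
depth_1 = 1.5
height_1 = 2
pos_x_2 = 3
pos_y_2 = 4
pos_z_2 = 8.5
depth_2 = 2
height_2 = 3
pos_x_3 = 6
pos_y_3 = 4
pos_z_3 = 5.5
pos_x_4 = 5
pos_y_4 = 7.5
pos_z_4 = 9
pos_x_5 = 9.5
pos_y_5 = 6.5
pos_z_5 = 1.5
radius_5 = 1.5
pos_x_6 = 9
pos_y_6 = 5
pos_z_6 = 6.5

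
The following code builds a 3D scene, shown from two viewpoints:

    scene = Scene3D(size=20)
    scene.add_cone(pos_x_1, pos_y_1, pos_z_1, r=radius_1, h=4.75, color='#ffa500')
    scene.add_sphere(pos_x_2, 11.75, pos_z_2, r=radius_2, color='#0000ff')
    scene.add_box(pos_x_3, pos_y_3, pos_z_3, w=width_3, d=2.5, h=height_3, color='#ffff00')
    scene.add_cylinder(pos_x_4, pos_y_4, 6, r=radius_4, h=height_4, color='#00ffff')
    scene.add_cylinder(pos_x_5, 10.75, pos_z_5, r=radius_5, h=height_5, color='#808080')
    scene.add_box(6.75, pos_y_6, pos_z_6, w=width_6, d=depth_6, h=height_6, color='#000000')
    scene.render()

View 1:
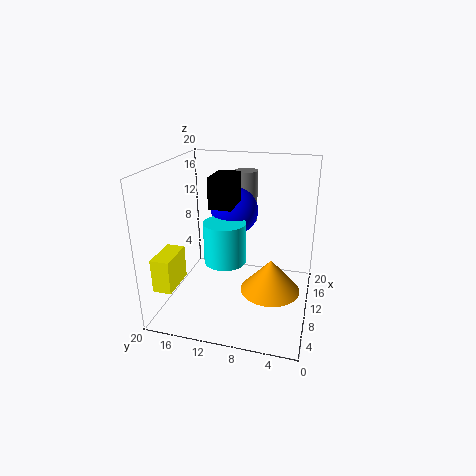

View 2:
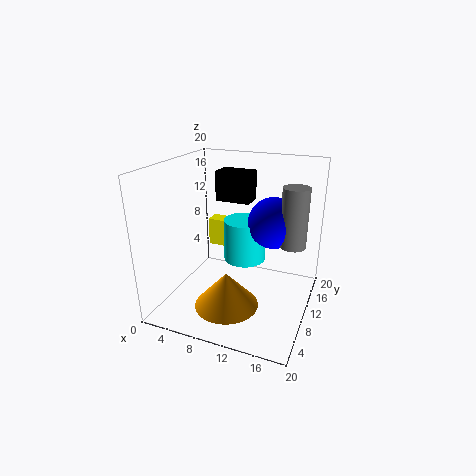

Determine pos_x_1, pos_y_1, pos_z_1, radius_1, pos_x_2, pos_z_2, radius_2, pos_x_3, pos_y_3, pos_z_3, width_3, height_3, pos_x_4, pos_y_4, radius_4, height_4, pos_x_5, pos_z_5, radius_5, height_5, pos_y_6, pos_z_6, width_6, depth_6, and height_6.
pos_x_1 = 10.25; pos_y_1 = 5.25; pos_z_1 = 2.25; radius_1 = 4.25; pos_x_2 = 14.5; pos_z_2 = 12.25; radius_2 = 3.5; pos_x_3 = 2; pos_y_3 = 16.75; pos_z_3 = 4.75; width_3 = 5; height_3 = 4.5; pos_x_4 = 10.25; pos_y_4 = 12; radius_4 = 3; height_4 = 6; pos_x_5 = 17.5; pos_z_5 = 9.75; radius_5 = 1.75; height_5 = 8; pos_y_6 = 10; pos_z_6 = 15; width_6 = 4.75; depth_6 = 3; height_6 = 4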